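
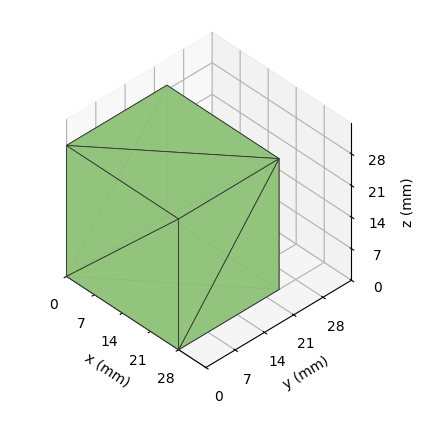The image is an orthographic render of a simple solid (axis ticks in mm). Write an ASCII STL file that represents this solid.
Reading the render: the shape is a rectangular box, roughly 28 × 24 mm footprint and 29 mm tall (dimensions read to the nearest mm from the axis ticks). For the STL, each face is triangulated and given an outward normal.

solid part
  facet normal 0.0000 0.0000 -1.0000
    outer loop
      vertex 28.00 24.00 0.00
      vertex 28.00 0.00 0.00
      vertex 0.00 0.00 0.00
    endloop
  endfacet
  facet normal 0.0000 0.0000 -1.0000
    outer loop
      vertex 0.00 24.00 0.00
      vertex 28.00 24.00 0.00
      vertex 0.00 0.00 0.00
    endloop
  endfacet
  facet normal 0.0000 0.0000 1.0000
    outer loop
      vertex 0.00 0.00 29.00
      vertex 28.00 0.00 29.00
      vertex 28.00 24.00 29.00
    endloop
  endfacet
  facet normal 0.0000 0.0000 1.0000
    outer loop
      vertex 0.00 0.00 29.00
      vertex 28.00 24.00 29.00
      vertex 0.00 24.00 29.00
    endloop
  endfacet
  facet normal 0.0000 -1.0000 0.0000
    outer loop
      vertex 0.00 0.00 0.00
      vertex 28.00 0.00 0.00
      vertex 28.00 0.00 29.00
    endloop
  endfacet
  facet normal 0.0000 -1.0000 0.0000
    outer loop
      vertex 0.00 0.00 0.00
      vertex 28.00 0.00 29.00
      vertex 0.00 0.00 29.00
    endloop
  endfacet
  facet normal 0.0000 1.0000 0.0000
    outer loop
      vertex 28.00 24.00 29.00
      vertex 28.00 24.00 0.00
      vertex 0.00 24.00 0.00
    endloop
  endfacet
  facet normal 0.0000 1.0000 0.0000
    outer loop
      vertex 0.00 24.00 29.00
      vertex 28.00 24.00 29.00
      vertex 0.00 24.00 0.00
    endloop
  endfacet
  facet normal -1.0000 0.0000 0.0000
    outer loop
      vertex 0.00 24.00 29.00
      vertex 0.00 24.00 0.00
      vertex 0.00 0.00 0.00
    endloop
  endfacet
  facet normal -1.0000 0.0000 0.0000
    outer loop
      vertex 0.00 0.00 29.00
      vertex 0.00 24.00 29.00
      vertex 0.00 0.00 0.00
    endloop
  endfacet
  facet normal 1.0000 0.0000 0.0000
    outer loop
      vertex 28.00 0.00 0.00
      vertex 28.00 24.00 0.00
      vertex 28.00 24.00 29.00
    endloop
  endfacet
  facet normal 1.0000 0.0000 0.0000
    outer loop
      vertex 28.00 0.00 0.00
      vertex 28.00 24.00 29.00
      vertex 28.00 0.00 29.00
    endloop
  endfacet
endsolid part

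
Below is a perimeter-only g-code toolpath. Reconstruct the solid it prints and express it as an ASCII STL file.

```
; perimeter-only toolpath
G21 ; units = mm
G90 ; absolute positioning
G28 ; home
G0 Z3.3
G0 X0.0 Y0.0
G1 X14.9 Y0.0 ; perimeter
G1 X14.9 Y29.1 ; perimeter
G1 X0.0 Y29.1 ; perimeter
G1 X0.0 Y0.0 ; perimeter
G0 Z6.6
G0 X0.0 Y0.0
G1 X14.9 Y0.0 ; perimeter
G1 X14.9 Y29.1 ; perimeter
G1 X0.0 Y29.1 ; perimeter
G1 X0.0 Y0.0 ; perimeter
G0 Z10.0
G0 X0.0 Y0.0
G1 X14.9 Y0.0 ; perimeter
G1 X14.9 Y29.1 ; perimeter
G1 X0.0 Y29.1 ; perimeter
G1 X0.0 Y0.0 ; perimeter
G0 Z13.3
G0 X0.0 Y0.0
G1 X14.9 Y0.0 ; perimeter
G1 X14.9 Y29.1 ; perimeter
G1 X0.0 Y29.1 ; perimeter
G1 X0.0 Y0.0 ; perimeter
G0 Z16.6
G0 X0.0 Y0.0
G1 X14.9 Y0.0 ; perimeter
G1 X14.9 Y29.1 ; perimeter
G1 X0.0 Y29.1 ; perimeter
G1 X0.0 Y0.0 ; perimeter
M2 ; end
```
solid part
  facet normal 0.0000 0.0000 -1.0000
    outer loop
      vertex 14.9 29.1 0.0
      vertex 14.9 0.0 0.0
      vertex 0.0 0.0 0.0
    endloop
  endfacet
  facet normal 0.0000 0.0000 -1.0000
    outer loop
      vertex 0.0 29.1 0.0
      vertex 14.9 29.1 0.0
      vertex 0.0 0.0 0.0
    endloop
  endfacet
  facet normal 0.0000 0.0000 1.0000
    outer loop
      vertex 0.0 0.0 16.6
      vertex 14.9 0.0 16.6
      vertex 14.9 29.1 16.6
    endloop
  endfacet
  facet normal 0.0000 0.0000 1.0000
    outer loop
      vertex 0.0 0.0 16.6
      vertex 14.9 29.1 16.6
      vertex 0.0 29.1 16.6
    endloop
  endfacet
  facet normal 0.0000 -1.0000 0.0000
    outer loop
      vertex 0.0 0.0 0.0
      vertex 14.9 0.0 0.0
      vertex 14.9 0.0 16.6
    endloop
  endfacet
  facet normal 0.0000 -1.0000 0.0000
    outer loop
      vertex 0.0 0.0 0.0
      vertex 14.9 0.0 16.6
      vertex 0.0 0.0 16.6
    endloop
  endfacet
  facet normal 0.0000 1.0000 0.0000
    outer loop
      vertex 14.9 29.1 16.6
      vertex 14.9 29.1 0.0
      vertex 0.0 29.1 0.0
    endloop
  endfacet
  facet normal 0.0000 1.0000 0.0000
    outer loop
      vertex 0.0 29.1 16.6
      vertex 14.9 29.1 16.6
      vertex 0.0 29.1 0.0
    endloop
  endfacet
  facet normal -1.0000 0.0000 0.0000
    outer loop
      vertex 0.0 29.1 16.6
      vertex 0.0 29.1 0.0
      vertex 0.0 0.0 0.0
    endloop
  endfacet
  facet normal -1.0000 0.0000 0.0000
    outer loop
      vertex 0.0 0.0 16.6
      vertex 0.0 29.1 16.6
      vertex 0.0 0.0 0.0
    endloop
  endfacet
  facet normal 1.0000 0.0000 0.0000
    outer loop
      vertex 14.9 0.0 0.0
      vertex 14.9 29.1 0.0
      vertex 14.9 29.1 16.6
    endloop
  endfacet
  facet normal 1.0000 0.0000 0.0000
    outer loop
      vertex 14.9 0.0 0.0
      vertex 14.9 29.1 16.6
      vertex 14.9 0.0 16.6
    endloop
  endfacet
endsolid part

The G0 Z moves step by Δz≈3.3 mm. Every layer's G1 loop is the same polygon, so the solid is a straight extrusion of it from z=0 to z≈16.6. Closing with flat bottom and top caps and triangulating gives 12 facets — a rectangular box, roughly 14.9 × 29.1 mm footprint and 16.6 mm tall.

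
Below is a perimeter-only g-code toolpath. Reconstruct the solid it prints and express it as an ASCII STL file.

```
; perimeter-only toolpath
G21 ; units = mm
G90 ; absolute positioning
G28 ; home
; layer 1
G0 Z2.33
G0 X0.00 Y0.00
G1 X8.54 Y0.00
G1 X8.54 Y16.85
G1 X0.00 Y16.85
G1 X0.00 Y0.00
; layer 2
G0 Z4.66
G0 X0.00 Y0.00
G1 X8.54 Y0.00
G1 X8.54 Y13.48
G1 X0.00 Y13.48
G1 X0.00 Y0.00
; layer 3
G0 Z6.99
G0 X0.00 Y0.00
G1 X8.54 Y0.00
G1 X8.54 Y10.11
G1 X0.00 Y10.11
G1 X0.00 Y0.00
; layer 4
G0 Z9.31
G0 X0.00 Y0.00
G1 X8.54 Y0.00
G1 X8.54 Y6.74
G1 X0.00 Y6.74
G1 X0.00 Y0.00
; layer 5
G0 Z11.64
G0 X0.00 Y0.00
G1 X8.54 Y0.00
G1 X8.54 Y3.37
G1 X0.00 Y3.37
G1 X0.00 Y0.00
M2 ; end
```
solid part
  facet normal 0.0000 0.0000 -1.0000
    outer loop
      vertex 8.54 20.22 0.00
      vertex 8.54 0.00 0.00
      vertex 0.00 0.00 0.00
    endloop
  endfacet
  facet normal 0.0000 0.0000 -1.0000
    outer loop
      vertex 0.00 20.22 0.00
      vertex 8.54 20.22 0.00
      vertex 0.00 0.00 0.00
    endloop
  endfacet
  facet normal 0.0000 -1.0000 0.0000
    outer loop
      vertex 0.00 0.00 0.00
      vertex 8.54 0.00 0.00
      vertex 8.54 0.00 13.97
    endloop
  endfacet
  facet normal 0.0000 -1.0000 0.0000
    outer loop
      vertex 0.00 0.00 0.00
      vertex 8.54 0.00 13.97
      vertex 0.00 0.00 13.97
    endloop
  endfacet
  facet normal 0.0000 0.5684 0.8227
    outer loop
      vertex 0.00 0.00 13.97
      vertex 8.54 0.00 13.97
      vertex 8.54 20.22 0.00
    endloop
  endfacet
  facet normal 0.0000 0.5684 0.8227
    outer loop
      vertex 0.00 0.00 13.97
      vertex 8.54 20.22 0.00
      vertex 0.00 20.22 0.00
    endloop
  endfacet
  facet normal -1.0000 0.0000 0.0000
    outer loop
      vertex 0.00 0.00 13.97
      vertex 0.00 20.22 0.00
      vertex 0.00 0.00 0.00
    endloop
  endfacet
  facet normal 1.0000 0.0000 0.0000
    outer loop
      vertex 8.54 0.00 0.00
      vertex 8.54 20.22 0.00
      vertex 8.54 0.00 13.97
    endloop
  endfacet
endsolid part

The G0 Z moves step by Δz≈2.33 mm. The G1 loops shrink linearly with z, so the solid tapers from its base footprint up to z≈14. Closing with a flat bottom cap and the tapered top and triangulating gives 8 facets — a wedge (ramp): 8.54 × 20.2 mm base, rising to 14 mm along the y=0 edge and sloping linearly to z=0 at y=20.2.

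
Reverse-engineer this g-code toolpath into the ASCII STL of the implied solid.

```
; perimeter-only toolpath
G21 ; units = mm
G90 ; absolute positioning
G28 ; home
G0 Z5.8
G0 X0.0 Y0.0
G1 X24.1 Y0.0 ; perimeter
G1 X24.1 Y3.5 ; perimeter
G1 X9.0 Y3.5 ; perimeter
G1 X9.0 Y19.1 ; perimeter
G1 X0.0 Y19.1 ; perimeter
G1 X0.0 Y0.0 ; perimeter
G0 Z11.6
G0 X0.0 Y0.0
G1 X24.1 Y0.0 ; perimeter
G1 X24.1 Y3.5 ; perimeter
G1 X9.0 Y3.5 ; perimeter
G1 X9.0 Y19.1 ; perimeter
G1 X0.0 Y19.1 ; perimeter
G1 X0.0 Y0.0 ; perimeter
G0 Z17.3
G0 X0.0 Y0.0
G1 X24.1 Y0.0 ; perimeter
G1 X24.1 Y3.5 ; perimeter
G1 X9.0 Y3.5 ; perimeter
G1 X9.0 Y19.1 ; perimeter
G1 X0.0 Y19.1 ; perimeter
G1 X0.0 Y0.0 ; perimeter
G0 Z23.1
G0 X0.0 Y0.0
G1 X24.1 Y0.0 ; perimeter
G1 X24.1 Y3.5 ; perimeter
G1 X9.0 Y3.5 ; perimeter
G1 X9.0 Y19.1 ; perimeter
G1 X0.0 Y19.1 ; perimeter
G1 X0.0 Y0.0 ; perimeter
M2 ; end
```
solid part
  facet normal 0.0000 0.0000 -1.0000
    outer loop
      vertex 24.1 3.5 0.0
      vertex 24.1 0.0 0.0
      vertex 0.0 0.0 0.0
    endloop
  endfacet
  facet normal 0.0000 0.0000 -1.0000
    outer loop
      vertex 9.0 3.5 0.0
      vertex 24.1 3.5 0.0
      vertex 0.0 0.0 0.0
    endloop
  endfacet
  facet normal 0.0000 0.0000 -1.0000
    outer loop
      vertex 9.0 19.1 0.0
      vertex 9.0 3.5 0.0
      vertex 0.0 0.0 0.0
    endloop
  endfacet
  facet normal 0.0000 0.0000 -1.0000
    outer loop
      vertex 0.0 19.1 0.0
      vertex 9.0 19.1 0.0
      vertex 0.0 0.0 0.0
    endloop
  endfacet
  facet normal 0.0000 0.0000 1.0000
    outer loop
      vertex 0.0 0.0 23.1
      vertex 24.1 0.0 23.1
      vertex 24.1 3.5 23.1
    endloop
  endfacet
  facet normal 0.0000 0.0000 1.0000
    outer loop
      vertex 0.0 0.0 23.1
      vertex 24.1 3.5 23.1
      vertex 9.0 3.5 23.1
    endloop
  endfacet
  facet normal 0.0000 0.0000 1.0000
    outer loop
      vertex 0.0 0.0 23.1
      vertex 9.0 3.5 23.1
      vertex 9.0 19.1 23.1
    endloop
  endfacet
  facet normal 0.0000 0.0000 1.0000
    outer loop
      vertex 0.0 0.0 23.1
      vertex 9.0 19.1 23.1
      vertex 0.0 19.1 23.1
    endloop
  endfacet
  facet normal 0.0000 -1.0000 0.0000
    outer loop
      vertex 0.0 0.0 0.0
      vertex 24.1 0.0 0.0
      vertex 24.1 0.0 23.1
    endloop
  endfacet
  facet normal 0.0000 -1.0000 0.0000
    outer loop
      vertex 0.0 0.0 0.0
      vertex 24.1 0.0 23.1
      vertex 0.0 0.0 23.1
    endloop
  endfacet
  facet normal 1.0000 0.0000 0.0000
    outer loop
      vertex 24.1 0.0 0.0
      vertex 24.1 3.5 0.0
      vertex 24.1 3.5 23.1
    endloop
  endfacet
  facet normal 1.0000 0.0000 0.0000
    outer loop
      vertex 24.1 0.0 0.0
      vertex 24.1 3.5 23.1
      vertex 24.1 0.0 23.1
    endloop
  endfacet
  facet normal 0.0000 1.0000 0.0000
    outer loop
      vertex 24.1 3.5 0.0
      vertex 9.0 3.5 0.0
      vertex 9.0 3.5 23.1
    endloop
  endfacet
  facet normal 0.0000 1.0000 0.0000
    outer loop
      vertex 24.1 3.5 0.0
      vertex 9.0 3.5 23.1
      vertex 24.1 3.5 23.1
    endloop
  endfacet
  facet normal 1.0000 0.0000 0.0000
    outer loop
      vertex 9.0 3.5 0.0
      vertex 9.0 19.1 0.0
      vertex 9.0 19.1 23.1
    endloop
  endfacet
  facet normal 1.0000 0.0000 0.0000
    outer loop
      vertex 9.0 3.5 0.0
      vertex 9.0 19.1 23.1
      vertex 9.0 3.5 23.1
    endloop
  endfacet
  facet normal 0.0000 1.0000 0.0000
    outer loop
      vertex 9.0 19.1 0.0
      vertex 0.0 19.1 0.0
      vertex 0.0 19.1 23.1
    endloop
  endfacet
  facet normal 0.0000 1.0000 0.0000
    outer loop
      vertex 9.0 19.1 0.0
      vertex 0.0 19.1 23.1
      vertex 9.0 19.1 23.1
    endloop
  endfacet
  facet normal -1.0000 0.0000 0.0000
    outer loop
      vertex 0.0 19.1 0.0
      vertex 0.0 0.0 0.0
      vertex 0.0 0.0 23.1
    endloop
  endfacet
  facet normal -1.0000 0.0000 0.0000
    outer loop
      vertex 0.0 19.1 0.0
      vertex 0.0 0.0 23.1
      vertex 0.0 19.1 23.1
    endloop
  endfacet
endsolid part

The G0 Z moves step by Δz≈5.8 mm. Every layer's G1 loop is the same polygon, so the solid is a straight extrusion of it from z=0 to z≈23.1. Closing with flat bottom and top caps and triangulating gives 20 facets — an L-shaped prism: outer 24.1 × 19.1 mm, arm thicknesses ≈ 3.5 mm (horizontal) and 9 mm (vertical), extruded 23.1 mm in z.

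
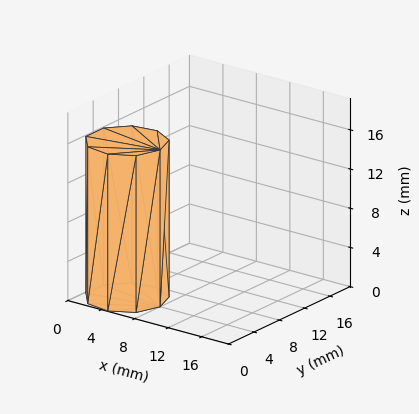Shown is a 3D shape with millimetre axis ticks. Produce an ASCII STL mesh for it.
Reading the render: the shape is a regular 9-sided prism (a cylinder approximated with 9 flat sides), circumscribed radius ≈ 4 mm, height ≈ 16 mm (dimensions read to the nearest mm from the axis ticks). For the STL, each face is triangulated and given an outward normal.

solid part
  facet normal 0.0000 0.0000 -1.0000
    outer loop
      vertex 4.7 7.9 0.0
      vertex 7.1 6.6 0.0
      vertex 8.0 4.0 0.0
    endloop
  endfacet
  facet normal 0.0000 0.0000 -1.0000
    outer loop
      vertex 2.0 7.5 0.0
      vertex 4.7 7.9 0.0
      vertex 8.0 4.0 0.0
    endloop
  endfacet
  facet normal 0.0000 0.0000 -1.0000
    outer loop
      vertex 0.2 5.4 0.0
      vertex 2.0 7.5 0.0
      vertex 8.0 4.0 0.0
    endloop
  endfacet
  facet normal 0.0000 0.0000 -1.0000
    outer loop
      vertex 0.2 2.6 0.0
      vertex 0.2 5.4 0.0
      vertex 8.0 4.0 0.0
    endloop
  endfacet
  facet normal 0.0000 0.0000 -1.0000
    outer loop
      vertex 2.0 0.5 0.0
      vertex 0.2 2.6 0.0
      vertex 8.0 4.0 0.0
    endloop
  endfacet
  facet normal 0.0000 0.0000 -1.0000
    outer loop
      vertex 4.7 0.1 0.0
      vertex 2.0 0.5 0.0
      vertex 8.0 4.0 0.0
    endloop
  endfacet
  facet normal 0.0000 0.0000 -1.0000
    outer loop
      vertex 7.1 1.4 0.0
      vertex 4.7 0.1 0.0
      vertex 8.0 4.0 0.0
    endloop
  endfacet
  facet normal 0.0000 0.0000 1.0000
    outer loop
      vertex 8.0 4.0 16.0
      vertex 7.1 6.6 16.0
      vertex 4.7 7.9 16.0
    endloop
  endfacet
  facet normal 0.0000 0.0000 1.0000
    outer loop
      vertex 8.0 4.0 16.0
      vertex 4.7 7.9 16.0
      vertex 2.0 7.5 16.0
    endloop
  endfacet
  facet normal 0.0000 0.0000 1.0000
    outer loop
      vertex 8.0 4.0 16.0
      vertex 2.0 7.5 16.0
      vertex 0.2 5.4 16.0
    endloop
  endfacet
  facet normal 0.0000 0.0000 1.0000
    outer loop
      vertex 8.0 4.0 16.0
      vertex 0.2 5.4 16.0
      vertex 0.2 2.6 16.0
    endloop
  endfacet
  facet normal 0.0000 0.0000 1.0000
    outer loop
      vertex 8.0 4.0 16.0
      vertex 0.2 2.6 16.0
      vertex 2.0 0.5 16.0
    endloop
  endfacet
  facet normal 0.0000 0.0000 1.0000
    outer loop
      vertex 8.0 4.0 16.0
      vertex 2.0 0.5 16.0
      vertex 4.7 0.1 16.0
    endloop
  endfacet
  facet normal 0.0000 0.0000 1.0000
    outer loop
      vertex 8.0 4.0 16.0
      vertex 4.7 0.1 16.0
      vertex 7.1 1.4 16.0
    endloop
  endfacet
  facet normal 0.9450 0.3271 0.0000
    outer loop
      vertex 8.0 4.0 0.0
      vertex 7.1 6.6 0.0
      vertex 7.1 6.6 16.0
    endloop
  endfacet
  facet normal 0.9450 0.3271 0.0000
    outer loop
      vertex 8.0 4.0 0.0
      vertex 7.1 6.6 16.0
      vertex 8.0 4.0 16.0
    endloop
  endfacet
  facet normal 0.4763 0.8793 0.0000
    outer loop
      vertex 7.1 6.6 0.0
      vertex 4.7 7.9 0.0
      vertex 4.7 7.9 16.0
    endloop
  endfacet
  facet normal 0.4763 0.8793 0.0000
    outer loop
      vertex 7.1 6.6 0.0
      vertex 4.7 7.9 16.0
      vertex 7.1 6.6 16.0
    endloop
  endfacet
  facet normal -0.1465 0.9892 0.0000
    outer loop
      vertex 4.7 7.9 0.0
      vertex 2.0 7.5 0.0
      vertex 2.0 7.5 16.0
    endloop
  endfacet
  facet normal -0.1465 0.9892 0.0000
    outer loop
      vertex 4.7 7.9 0.0
      vertex 2.0 7.5 16.0
      vertex 4.7 7.9 16.0
    endloop
  endfacet
  facet normal -0.7593 0.6508 0.0000
    outer loop
      vertex 2.0 7.5 0.0
      vertex 0.2 5.4 0.0
      vertex 0.2 5.4 16.0
    endloop
  endfacet
  facet normal -0.7593 0.6508 0.0000
    outer loop
      vertex 2.0 7.5 0.0
      vertex 0.2 5.4 16.0
      vertex 2.0 7.5 16.0
    endloop
  endfacet
  facet normal -1.0000 0.0000 0.0000
    outer loop
      vertex 0.2 5.4 0.0
      vertex 0.2 2.6 0.0
      vertex 0.2 2.6 16.0
    endloop
  endfacet
  facet normal -1.0000 0.0000 0.0000
    outer loop
      vertex 0.2 5.4 0.0
      vertex 0.2 2.6 16.0
      vertex 0.2 5.4 16.0
    endloop
  endfacet
  facet normal -0.7593 -0.6508 0.0000
    outer loop
      vertex 0.2 2.6 0.0
      vertex 2.0 0.5 0.0
      vertex 2.0 0.5 16.0
    endloop
  endfacet
  facet normal -0.7593 -0.6508 0.0000
    outer loop
      vertex 0.2 2.6 0.0
      vertex 2.0 0.5 16.0
      vertex 0.2 2.6 16.0
    endloop
  endfacet
  facet normal -0.1465 -0.9892 0.0000
    outer loop
      vertex 2.0 0.5 0.0
      vertex 4.7 0.1 0.0
      vertex 4.7 0.1 16.0
    endloop
  endfacet
  facet normal -0.1465 -0.9892 0.0000
    outer loop
      vertex 2.0 0.5 0.0
      vertex 4.7 0.1 16.0
      vertex 2.0 0.5 16.0
    endloop
  endfacet
  facet normal 0.4763 -0.8793 0.0000
    outer loop
      vertex 4.7 0.1 0.0
      vertex 7.1 1.4 0.0
      vertex 7.1 1.4 16.0
    endloop
  endfacet
  facet normal 0.4763 -0.8793 0.0000
    outer loop
      vertex 4.7 0.1 0.0
      vertex 7.1 1.4 16.0
      vertex 4.7 0.1 16.0
    endloop
  endfacet
  facet normal 0.9450 -0.3271 0.0000
    outer loop
      vertex 7.1 1.4 0.0
      vertex 8.0 4.0 0.0
      vertex 8.0 4.0 16.0
    endloop
  endfacet
  facet normal 0.9450 -0.3271 0.0000
    outer loop
      vertex 7.1 1.4 0.0
      vertex 8.0 4.0 16.0
      vertex 7.1 1.4 16.0
    endloop
  endfacet
endsolid part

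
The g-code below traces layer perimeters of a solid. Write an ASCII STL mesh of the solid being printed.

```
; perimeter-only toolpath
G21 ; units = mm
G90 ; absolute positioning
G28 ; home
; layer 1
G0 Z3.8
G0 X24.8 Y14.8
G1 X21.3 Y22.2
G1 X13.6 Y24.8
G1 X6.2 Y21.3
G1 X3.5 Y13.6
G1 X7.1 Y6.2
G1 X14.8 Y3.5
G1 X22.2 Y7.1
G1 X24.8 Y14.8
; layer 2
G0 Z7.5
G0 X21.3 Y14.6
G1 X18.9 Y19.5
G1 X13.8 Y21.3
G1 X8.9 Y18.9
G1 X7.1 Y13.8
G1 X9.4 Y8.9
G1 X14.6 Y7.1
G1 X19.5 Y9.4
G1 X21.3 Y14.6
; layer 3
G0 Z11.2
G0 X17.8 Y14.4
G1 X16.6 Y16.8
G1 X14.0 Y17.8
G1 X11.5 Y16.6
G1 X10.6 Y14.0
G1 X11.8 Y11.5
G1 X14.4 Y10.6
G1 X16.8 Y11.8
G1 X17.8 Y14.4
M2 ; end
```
solid part
  facet normal 0.0000 0.0000 -1.0000
    outer loop
      vertex 13.4 28.4 0.0
      vertex 23.7 24.8 0.0
      vertex 28.4 15.0 0.0
    endloop
  endfacet
  facet normal 0.0000 0.0000 -1.0000
    outer loop
      vertex 3.6 23.7 0.0
      vertex 13.4 28.4 0.0
      vertex 28.4 15.0 0.0
    endloop
  endfacet
  facet normal 0.0000 0.0000 -1.0000
    outer loop
      vertex 0.0 13.4 0.0
      vertex 3.6 23.7 0.0
      vertex 28.4 15.0 0.0
    endloop
  endfacet
  facet normal 0.0000 0.0000 -1.0000
    outer loop
      vertex 4.7 3.6 0.0
      vertex 0.0 13.4 0.0
      vertex 28.4 15.0 0.0
    endloop
  endfacet
  facet normal 0.0000 0.0000 -1.0000
    outer loop
      vertex 15.0 0.0 0.0
      vertex 4.7 3.6 0.0
      vertex 28.4 15.0 0.0
    endloop
  endfacet
  facet normal 0.0000 0.0000 -1.0000
    outer loop
      vertex 24.8 4.7 0.0
      vertex 15.0 0.0 0.0
      vertex 28.4 15.0 0.0
    endloop
  endfacet
  facet normal 0.6780 0.3252 0.6592
    outer loop
      vertex 28.4 15.0 0.0
      vertex 23.7 24.8 0.0
      vertex 14.2 14.2 15.0
    endloop
  endfacet
  facet normal 0.2482 0.7101 0.6590
    outer loop
      vertex 23.7 24.8 0.0
      vertex 13.4 28.4 0.0
      vertex 14.2 14.2 15.0
    endloop
  endfacet
  facet normal -0.3252 0.6780 0.6592
    outer loop
      vertex 13.4 28.4 0.0
      vertex 3.6 23.7 0.0
      vertex 14.2 14.2 15.0
    endloop
  endfacet
  facet normal -0.7101 0.2482 0.6590
    outer loop
      vertex 3.6 23.7 0.0
      vertex 0.0 13.4 0.0
      vertex 14.2 14.2 15.0
    endloop
  endfacet
  facet normal -0.6780 -0.3252 0.6592
    outer loop
      vertex 0.0 13.4 0.0
      vertex 4.7 3.6 0.0
      vertex 14.2 14.2 15.0
    endloop
  endfacet
  facet normal -0.2482 -0.7101 0.6590
    outer loop
      vertex 4.7 3.6 0.0
      vertex 15.0 0.0 0.0
      vertex 14.2 14.2 15.0
    endloop
  endfacet
  facet normal 0.3252 -0.6780 0.6592
    outer loop
      vertex 15.0 0.0 0.0
      vertex 24.8 4.7 0.0
      vertex 14.2 14.2 15.0
    endloop
  endfacet
  facet normal 0.7101 -0.2482 0.6590
    outer loop
      vertex 24.8 4.7 0.0
      vertex 28.4 15.0 0.0
      vertex 14.2 14.2 15.0
    endloop
  endfacet
endsolid part

The G0 Z moves step by Δz≈3.8 mm. The G1 loops shrink linearly with z, so the solid tapers from its base footprint up to z≈15. Closing with a flat bottom cap and the tapered top and triangulating gives 14 facets — a regular 8-sided pyramid, base circumscribed radius ≈ 14.2 mm, apex at z ≈ 15 mm.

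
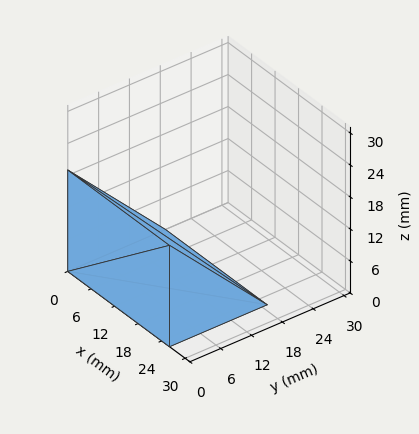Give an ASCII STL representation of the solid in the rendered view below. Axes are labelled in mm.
Reading the render: the shape is a wedge (ramp): 26 × 19 mm base, rising to 19 mm along the y=0 edge and sloping linearly to z=0 at y=19 (dimensions read to the nearest mm from the axis ticks). For the STL, each face is triangulated and given an outward normal.

solid part
  facet normal 0.0000 0.0000 -1.0000
    outer loop
      vertex 26.000 19.000 0.000
      vertex 26.000 0.000 0.000
      vertex 0.000 0.000 0.000
    endloop
  endfacet
  facet normal 0.0000 0.0000 -1.0000
    outer loop
      vertex 0.000 19.000 0.000
      vertex 26.000 19.000 0.000
      vertex 0.000 0.000 0.000
    endloop
  endfacet
  facet normal 0.0000 -1.0000 0.0000
    outer loop
      vertex 0.000 0.000 0.000
      vertex 26.000 0.000 0.000
      vertex 26.000 0.000 19.000
    endloop
  endfacet
  facet normal 0.0000 -1.0000 0.0000
    outer loop
      vertex 0.000 0.000 0.000
      vertex 26.000 0.000 19.000
      vertex 0.000 0.000 19.000
    endloop
  endfacet
  facet normal 0.0000 0.7071 0.7071
    outer loop
      vertex 0.000 0.000 19.000
      vertex 26.000 0.000 19.000
      vertex 26.000 19.000 0.000
    endloop
  endfacet
  facet normal 0.0000 0.7071 0.7071
    outer loop
      vertex 0.000 0.000 19.000
      vertex 26.000 19.000 0.000
      vertex 0.000 19.000 0.000
    endloop
  endfacet
  facet normal -1.0000 0.0000 0.0000
    outer loop
      vertex 0.000 0.000 19.000
      vertex 0.000 19.000 0.000
      vertex 0.000 0.000 0.000
    endloop
  endfacet
  facet normal 1.0000 0.0000 0.0000
    outer loop
      vertex 26.000 0.000 0.000
      vertex 26.000 19.000 0.000
      vertex 26.000 0.000 19.000
    endloop
  endfacet
endsolid part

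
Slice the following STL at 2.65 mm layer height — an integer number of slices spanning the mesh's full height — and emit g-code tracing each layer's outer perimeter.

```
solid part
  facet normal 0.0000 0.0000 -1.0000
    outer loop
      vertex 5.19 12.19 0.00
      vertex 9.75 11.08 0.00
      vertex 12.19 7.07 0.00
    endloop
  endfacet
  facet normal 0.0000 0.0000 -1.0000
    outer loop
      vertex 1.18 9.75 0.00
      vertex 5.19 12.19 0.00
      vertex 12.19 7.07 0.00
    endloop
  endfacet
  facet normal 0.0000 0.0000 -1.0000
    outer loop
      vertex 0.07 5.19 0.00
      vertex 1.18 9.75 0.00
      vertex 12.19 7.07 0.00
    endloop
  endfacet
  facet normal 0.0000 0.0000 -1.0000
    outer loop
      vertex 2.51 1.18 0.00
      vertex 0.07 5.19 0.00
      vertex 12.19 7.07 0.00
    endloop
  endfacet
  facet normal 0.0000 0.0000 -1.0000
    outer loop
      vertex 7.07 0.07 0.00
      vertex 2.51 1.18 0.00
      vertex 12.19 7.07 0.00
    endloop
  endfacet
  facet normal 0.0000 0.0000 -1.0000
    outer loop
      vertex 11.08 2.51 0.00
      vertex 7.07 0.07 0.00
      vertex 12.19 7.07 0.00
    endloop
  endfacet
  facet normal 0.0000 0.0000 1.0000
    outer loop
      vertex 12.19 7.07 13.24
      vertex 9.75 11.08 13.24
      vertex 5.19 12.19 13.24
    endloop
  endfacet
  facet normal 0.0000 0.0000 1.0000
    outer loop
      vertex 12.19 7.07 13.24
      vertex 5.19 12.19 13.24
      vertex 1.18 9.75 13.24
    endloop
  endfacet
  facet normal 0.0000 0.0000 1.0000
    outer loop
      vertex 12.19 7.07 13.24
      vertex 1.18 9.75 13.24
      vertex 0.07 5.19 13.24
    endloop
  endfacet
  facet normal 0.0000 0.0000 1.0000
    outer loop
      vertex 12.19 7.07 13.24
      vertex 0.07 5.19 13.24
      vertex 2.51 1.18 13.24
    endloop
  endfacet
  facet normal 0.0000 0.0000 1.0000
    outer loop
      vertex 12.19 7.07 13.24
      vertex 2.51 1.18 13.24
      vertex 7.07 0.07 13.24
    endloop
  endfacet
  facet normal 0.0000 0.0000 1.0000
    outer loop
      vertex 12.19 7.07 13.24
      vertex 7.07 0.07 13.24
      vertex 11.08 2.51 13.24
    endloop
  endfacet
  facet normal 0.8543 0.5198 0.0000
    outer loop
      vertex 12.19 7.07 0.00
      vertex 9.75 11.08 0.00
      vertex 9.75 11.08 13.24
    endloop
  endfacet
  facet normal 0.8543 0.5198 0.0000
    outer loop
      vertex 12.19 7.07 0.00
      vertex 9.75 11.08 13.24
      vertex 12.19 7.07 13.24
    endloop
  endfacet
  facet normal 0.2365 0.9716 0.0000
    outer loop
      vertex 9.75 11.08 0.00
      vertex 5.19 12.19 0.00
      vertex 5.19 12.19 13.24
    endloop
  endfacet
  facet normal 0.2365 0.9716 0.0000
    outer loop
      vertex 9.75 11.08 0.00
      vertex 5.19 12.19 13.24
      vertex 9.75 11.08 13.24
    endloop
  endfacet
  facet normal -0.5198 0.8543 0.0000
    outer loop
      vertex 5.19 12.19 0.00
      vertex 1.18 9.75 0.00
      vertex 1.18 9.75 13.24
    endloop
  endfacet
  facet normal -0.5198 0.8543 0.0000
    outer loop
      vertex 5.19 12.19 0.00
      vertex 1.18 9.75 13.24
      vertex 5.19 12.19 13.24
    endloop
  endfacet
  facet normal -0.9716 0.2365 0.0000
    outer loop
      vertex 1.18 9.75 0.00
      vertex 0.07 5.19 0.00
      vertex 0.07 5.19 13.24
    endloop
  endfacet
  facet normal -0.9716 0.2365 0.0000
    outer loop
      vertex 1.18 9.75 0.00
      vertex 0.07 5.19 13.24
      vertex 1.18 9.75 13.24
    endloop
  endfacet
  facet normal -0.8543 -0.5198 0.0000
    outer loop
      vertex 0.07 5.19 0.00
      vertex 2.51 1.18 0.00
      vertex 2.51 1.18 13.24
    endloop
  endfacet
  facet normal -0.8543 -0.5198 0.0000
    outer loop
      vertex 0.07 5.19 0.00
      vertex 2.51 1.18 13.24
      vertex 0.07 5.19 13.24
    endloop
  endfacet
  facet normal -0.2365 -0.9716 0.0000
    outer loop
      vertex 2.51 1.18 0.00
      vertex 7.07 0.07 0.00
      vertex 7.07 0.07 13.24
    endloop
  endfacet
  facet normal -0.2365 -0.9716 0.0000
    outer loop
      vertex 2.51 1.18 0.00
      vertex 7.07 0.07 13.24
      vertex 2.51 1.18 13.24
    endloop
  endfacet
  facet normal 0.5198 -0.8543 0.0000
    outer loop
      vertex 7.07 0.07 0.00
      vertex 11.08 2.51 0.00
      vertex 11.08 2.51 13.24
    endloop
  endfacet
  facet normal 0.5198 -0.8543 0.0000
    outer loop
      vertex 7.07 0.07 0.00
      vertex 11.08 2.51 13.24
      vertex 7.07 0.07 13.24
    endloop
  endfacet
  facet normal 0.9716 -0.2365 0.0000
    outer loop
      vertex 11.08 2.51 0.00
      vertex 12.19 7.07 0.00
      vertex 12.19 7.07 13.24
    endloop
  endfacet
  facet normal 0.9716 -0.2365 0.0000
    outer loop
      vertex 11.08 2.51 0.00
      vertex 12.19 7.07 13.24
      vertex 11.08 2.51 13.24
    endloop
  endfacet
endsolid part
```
; perimeter-only toolpath
G21 ; units = mm
G90 ; absolute positioning
G28 ; home
; layer 1
G0 Z2.65
G0 X12.19 Y7.07
G1 X9.75 Y11.08
G1 X5.19 Y12.19
G1 X1.18 Y9.75
G1 X0.07 Y5.19
G1 X2.51 Y1.18
G1 X7.07 Y0.07
G1 X11.08 Y2.51
G1 X12.19 Y7.07
; layer 2
G0 Z5.30
G0 X12.19 Y7.07
G1 X9.75 Y11.08
G1 X5.19 Y12.19
G1 X1.18 Y9.75
G1 X0.07 Y5.19
G1 X2.51 Y1.18
G1 X7.07 Y0.07
G1 X11.08 Y2.51
G1 X12.19 Y7.07
; layer 3
G0 Z7.94
G0 X12.19 Y7.07
G1 X9.75 Y11.08
G1 X5.19 Y12.19
G1 X1.18 Y9.75
G1 X0.07 Y5.19
G1 X2.51 Y1.18
G1 X7.07 Y0.07
G1 X11.08 Y2.51
G1 X12.19 Y7.07
; layer 4
G0 Z10.59
G0 X12.19 Y7.07
G1 X9.75 Y11.08
G1 X5.19 Y12.19
G1 X1.18 Y9.75
G1 X0.07 Y5.19
G1 X2.51 Y1.18
G1 X7.07 Y0.07
G1 X11.08 Y2.51
G1 X12.19 Y7.07
; layer 5
G0 Z13.24
G0 X12.19 Y7.07
G1 X9.75 Y11.08
G1 X5.19 Y12.19
G1 X1.18 Y9.75
G1 X0.07 Y5.19
G1 X2.51 Y1.18
G1 X7.07 Y0.07
G1 X11.08 Y2.51
G1 X12.19 Y7.07
M2 ; end

The solid is a regular 8-sided prism (a cylinder approximated with 8 flat sides), circumscribed radius ≈ 6.13 mm, height ≈ 13.2 mm. Slicing at Δz = 2.65 mm — 5 equal slices spanning the solid's height, so layer i sits at z = i·h/5 — gives 5 non-empty perimeters. Each is a 8-segment closed polygon; G0 lifts to the layer z and rapids to the start vertex, then G1 traces the edges.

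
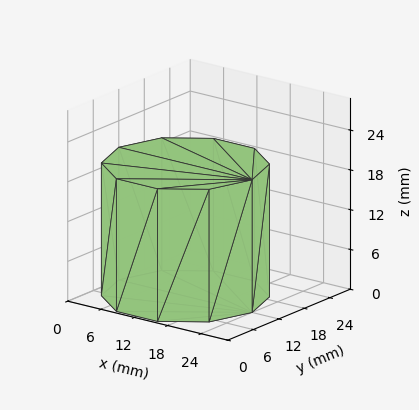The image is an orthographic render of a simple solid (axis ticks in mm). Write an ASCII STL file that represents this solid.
Reading the render: the shape is a regular 10-sided prism (a cylinder approximated with 10 flat sides), circumscribed radius ≈ 12 mm, height ≈ 20 mm (dimensions read to the nearest mm from the axis ticks). For the STL, each face is triangulated and given an outward normal.

solid part
  facet normal 0.0000 0.0000 -1.0000
    outer loop
      vertex 15.7 23.4 0.0
      vertex 21.7 19.1 0.0
      vertex 24.0 12.0 0.0
    endloop
  endfacet
  facet normal 0.0000 0.0000 -1.0000
    outer loop
      vertex 8.3 23.4 0.0
      vertex 15.7 23.4 0.0
      vertex 24.0 12.0 0.0
    endloop
  endfacet
  facet normal 0.0000 0.0000 -1.0000
    outer loop
      vertex 2.3 19.1 0.0
      vertex 8.3 23.4 0.0
      vertex 24.0 12.0 0.0
    endloop
  endfacet
  facet normal 0.0000 0.0000 -1.0000
    outer loop
      vertex 0.0 12.0 0.0
      vertex 2.3 19.1 0.0
      vertex 24.0 12.0 0.0
    endloop
  endfacet
  facet normal 0.0000 0.0000 -1.0000
    outer loop
      vertex 2.3 4.9 0.0
      vertex 0.0 12.0 0.0
      vertex 24.0 12.0 0.0
    endloop
  endfacet
  facet normal 0.0000 0.0000 -1.0000
    outer loop
      vertex 8.3 0.6 0.0
      vertex 2.3 4.9 0.0
      vertex 24.0 12.0 0.0
    endloop
  endfacet
  facet normal 0.0000 0.0000 -1.0000
    outer loop
      vertex 15.7 0.6 0.0
      vertex 8.3 0.6 0.0
      vertex 24.0 12.0 0.0
    endloop
  endfacet
  facet normal 0.0000 0.0000 -1.0000
    outer loop
      vertex 21.7 4.9 0.0
      vertex 15.7 0.6 0.0
      vertex 24.0 12.0 0.0
    endloop
  endfacet
  facet normal 0.0000 0.0000 1.0000
    outer loop
      vertex 24.0 12.0 20.0
      vertex 21.7 19.1 20.0
      vertex 15.7 23.4 20.0
    endloop
  endfacet
  facet normal 0.0000 0.0000 1.0000
    outer loop
      vertex 24.0 12.0 20.0
      vertex 15.7 23.4 20.0
      vertex 8.3 23.4 20.0
    endloop
  endfacet
  facet normal 0.0000 0.0000 1.0000
    outer loop
      vertex 24.0 12.0 20.0
      vertex 8.3 23.4 20.0
      vertex 2.3 19.1 20.0
    endloop
  endfacet
  facet normal 0.0000 0.0000 1.0000
    outer loop
      vertex 24.0 12.0 20.0
      vertex 2.3 19.1 20.0
      vertex 0.0 12.0 20.0
    endloop
  endfacet
  facet normal 0.0000 0.0000 1.0000
    outer loop
      vertex 24.0 12.0 20.0
      vertex 0.0 12.0 20.0
      vertex 2.3 4.9 20.0
    endloop
  endfacet
  facet normal 0.0000 0.0000 1.0000
    outer loop
      vertex 24.0 12.0 20.0
      vertex 2.3 4.9 20.0
      vertex 8.3 0.6 20.0
    endloop
  endfacet
  facet normal 0.0000 0.0000 1.0000
    outer loop
      vertex 24.0 12.0 20.0
      vertex 8.3 0.6 20.0
      vertex 15.7 0.6 20.0
    endloop
  endfacet
  facet normal 0.0000 0.0000 1.0000
    outer loop
      vertex 24.0 12.0 20.0
      vertex 15.7 0.6 20.0
      vertex 21.7 4.9 20.0
    endloop
  endfacet
  facet normal 0.9513 0.3082 0.0000
    outer loop
      vertex 24.0 12.0 0.0
      vertex 21.7 19.1 0.0
      vertex 21.7 19.1 20.0
    endloop
  endfacet
  facet normal 0.9513 0.3082 0.0000
    outer loop
      vertex 24.0 12.0 0.0
      vertex 21.7 19.1 20.0
      vertex 24.0 12.0 20.0
    endloop
  endfacet
  facet normal 0.5825 0.8128 0.0000
    outer loop
      vertex 21.7 19.1 0.0
      vertex 15.7 23.4 0.0
      vertex 15.7 23.4 20.0
    endloop
  endfacet
  facet normal 0.5825 0.8128 0.0000
    outer loop
      vertex 21.7 19.1 0.0
      vertex 15.7 23.4 20.0
      vertex 21.7 19.1 20.0
    endloop
  endfacet
  facet normal 0.0000 1.0000 0.0000
    outer loop
      vertex 15.7 23.4 0.0
      vertex 8.3 23.4 0.0
      vertex 8.3 23.4 20.0
    endloop
  endfacet
  facet normal 0.0000 1.0000 0.0000
    outer loop
      vertex 15.7 23.4 0.0
      vertex 8.3 23.4 20.0
      vertex 15.7 23.4 20.0
    endloop
  endfacet
  facet normal -0.5825 0.8128 0.0000
    outer loop
      vertex 8.3 23.4 0.0
      vertex 2.3 19.1 0.0
      vertex 2.3 19.1 20.0
    endloop
  endfacet
  facet normal -0.5825 0.8128 0.0000
    outer loop
      vertex 8.3 23.4 0.0
      vertex 2.3 19.1 20.0
      vertex 8.3 23.4 20.0
    endloop
  endfacet
  facet normal -0.9513 0.3082 0.0000
    outer loop
      vertex 2.3 19.1 0.0
      vertex 0.0 12.0 0.0
      vertex 0.0 12.0 20.0
    endloop
  endfacet
  facet normal -0.9513 0.3082 0.0000
    outer loop
      vertex 2.3 19.1 0.0
      vertex 0.0 12.0 20.0
      vertex 2.3 19.1 20.0
    endloop
  endfacet
  facet normal -0.9513 -0.3082 0.0000
    outer loop
      vertex 0.0 12.0 0.0
      vertex 2.3 4.9 0.0
      vertex 2.3 4.9 20.0
    endloop
  endfacet
  facet normal -0.9513 -0.3082 0.0000
    outer loop
      vertex 0.0 12.0 0.0
      vertex 2.3 4.9 20.0
      vertex 0.0 12.0 20.0
    endloop
  endfacet
  facet normal -0.5825 -0.8128 0.0000
    outer loop
      vertex 2.3 4.9 0.0
      vertex 8.3 0.6 0.0
      vertex 8.3 0.6 20.0
    endloop
  endfacet
  facet normal -0.5825 -0.8128 0.0000
    outer loop
      vertex 2.3 4.9 0.0
      vertex 8.3 0.6 20.0
      vertex 2.3 4.9 20.0
    endloop
  endfacet
  facet normal 0.0000 -1.0000 0.0000
    outer loop
      vertex 8.3 0.6 0.0
      vertex 15.7 0.6 0.0
      vertex 15.7 0.6 20.0
    endloop
  endfacet
  facet normal 0.0000 -1.0000 0.0000
    outer loop
      vertex 8.3 0.6 0.0
      vertex 15.7 0.6 20.0
      vertex 8.3 0.6 20.0
    endloop
  endfacet
  facet normal 0.5825 -0.8128 0.0000
    outer loop
      vertex 15.7 0.6 0.0
      vertex 21.7 4.9 0.0
      vertex 21.7 4.9 20.0
    endloop
  endfacet
  facet normal 0.5825 -0.8128 0.0000
    outer loop
      vertex 15.7 0.6 0.0
      vertex 21.7 4.9 20.0
      vertex 15.7 0.6 20.0
    endloop
  endfacet
  facet normal 0.9513 -0.3082 0.0000
    outer loop
      vertex 21.7 4.9 0.0
      vertex 24.0 12.0 0.0
      vertex 24.0 12.0 20.0
    endloop
  endfacet
  facet normal 0.9513 -0.3082 0.0000
    outer loop
      vertex 21.7 4.9 0.0
      vertex 24.0 12.0 20.0
      vertex 21.7 4.9 20.0
    endloop
  endfacet
endsolid part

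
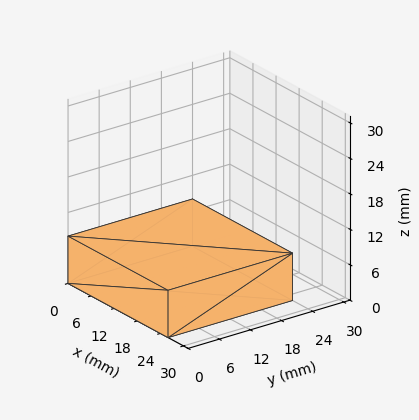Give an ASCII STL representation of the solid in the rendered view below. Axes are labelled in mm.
Reading the render: the shape is a rectangular box, roughly 26 × 24 mm footprint and 8 mm tall (dimensions read to the nearest mm from the axis ticks). For the STL, each face is triangulated and given an outward normal.

solid part
  facet normal 0.0000 0.0000 -1.0000
    outer loop
      vertex 26.000 24.000 0.000
      vertex 26.000 0.000 0.000
      vertex 0.000 0.000 0.000
    endloop
  endfacet
  facet normal 0.0000 0.0000 -1.0000
    outer loop
      vertex 0.000 24.000 0.000
      vertex 26.000 24.000 0.000
      vertex 0.000 0.000 0.000
    endloop
  endfacet
  facet normal 0.0000 0.0000 1.0000
    outer loop
      vertex 0.000 0.000 8.000
      vertex 26.000 0.000 8.000
      vertex 26.000 24.000 8.000
    endloop
  endfacet
  facet normal 0.0000 0.0000 1.0000
    outer loop
      vertex 0.000 0.000 8.000
      vertex 26.000 24.000 8.000
      vertex 0.000 24.000 8.000
    endloop
  endfacet
  facet normal 0.0000 -1.0000 0.0000
    outer loop
      vertex 0.000 0.000 0.000
      vertex 26.000 0.000 0.000
      vertex 26.000 0.000 8.000
    endloop
  endfacet
  facet normal 0.0000 -1.0000 0.0000
    outer loop
      vertex 0.000 0.000 0.000
      vertex 26.000 0.000 8.000
      vertex 0.000 0.000 8.000
    endloop
  endfacet
  facet normal 0.0000 1.0000 0.0000
    outer loop
      vertex 26.000 24.000 8.000
      vertex 26.000 24.000 0.000
      vertex 0.000 24.000 0.000
    endloop
  endfacet
  facet normal 0.0000 1.0000 0.0000
    outer loop
      vertex 0.000 24.000 8.000
      vertex 26.000 24.000 8.000
      vertex 0.000 24.000 0.000
    endloop
  endfacet
  facet normal -1.0000 0.0000 0.0000
    outer loop
      vertex 0.000 24.000 8.000
      vertex 0.000 24.000 0.000
      vertex 0.000 0.000 0.000
    endloop
  endfacet
  facet normal -1.0000 0.0000 0.0000
    outer loop
      vertex 0.000 0.000 8.000
      vertex 0.000 24.000 8.000
      vertex 0.000 0.000 0.000
    endloop
  endfacet
  facet normal 1.0000 0.0000 0.0000
    outer loop
      vertex 26.000 0.000 0.000
      vertex 26.000 24.000 0.000
      vertex 26.000 24.000 8.000
    endloop
  endfacet
  facet normal 1.0000 0.0000 0.0000
    outer loop
      vertex 26.000 0.000 0.000
      vertex 26.000 24.000 8.000
      vertex 26.000 0.000 8.000
    endloop
  endfacet
endsolid part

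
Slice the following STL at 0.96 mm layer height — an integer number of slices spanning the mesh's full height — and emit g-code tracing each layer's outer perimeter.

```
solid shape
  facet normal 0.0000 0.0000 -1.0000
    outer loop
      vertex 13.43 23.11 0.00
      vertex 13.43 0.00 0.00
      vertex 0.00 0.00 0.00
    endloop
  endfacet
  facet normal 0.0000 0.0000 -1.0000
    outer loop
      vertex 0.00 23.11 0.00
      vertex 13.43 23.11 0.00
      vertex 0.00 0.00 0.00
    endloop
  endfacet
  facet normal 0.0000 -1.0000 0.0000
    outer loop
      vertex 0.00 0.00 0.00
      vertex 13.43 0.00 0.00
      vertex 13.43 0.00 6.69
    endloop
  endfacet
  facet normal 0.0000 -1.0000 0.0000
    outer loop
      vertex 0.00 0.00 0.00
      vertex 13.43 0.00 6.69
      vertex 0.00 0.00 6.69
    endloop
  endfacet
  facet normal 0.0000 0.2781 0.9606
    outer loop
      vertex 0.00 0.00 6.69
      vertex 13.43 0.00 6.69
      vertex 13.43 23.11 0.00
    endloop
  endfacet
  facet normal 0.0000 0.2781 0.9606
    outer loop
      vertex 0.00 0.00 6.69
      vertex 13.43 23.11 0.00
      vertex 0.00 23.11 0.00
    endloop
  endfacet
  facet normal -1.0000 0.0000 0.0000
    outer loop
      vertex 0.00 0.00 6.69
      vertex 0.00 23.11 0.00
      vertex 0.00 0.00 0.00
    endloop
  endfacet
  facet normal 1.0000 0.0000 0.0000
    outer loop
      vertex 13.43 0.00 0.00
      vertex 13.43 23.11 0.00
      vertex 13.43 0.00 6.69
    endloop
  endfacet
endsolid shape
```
; perimeter-only toolpath
G21 ; units = mm
G90 ; absolute positioning
G28 ; home
; layer 1
G0 Z0.96
G0 X0.00 Y0.00
G1 X13.43 Y0.00
G1 X13.43 Y19.81
G1 X0.00 Y19.81
G1 X0.00 Y0.00
; layer 2
G0 Z1.91
G0 X0.00 Y0.00
G1 X13.43 Y0.00
G1 X13.43 Y16.51
G1 X0.00 Y16.51
G1 X0.00 Y0.00
; layer 3
G0 Z2.87
G0 X0.00 Y0.00
G1 X13.43 Y0.00
G1 X13.43 Y13.21
G1 X0.00 Y13.21
G1 X0.00 Y0.00
; layer 4
G0 Z3.82
G0 X0.00 Y0.00
G1 X13.43 Y0.00
G1 X13.43 Y9.90
G1 X0.00 Y9.90
G1 X0.00 Y0.00
; layer 5
G0 Z4.78
G0 X0.00 Y0.00
G1 X13.43 Y0.00
G1 X13.43 Y6.60
G1 X0.00 Y6.60
G1 X0.00 Y0.00
; layer 6
G0 Z5.73
G0 X0.00 Y0.00
G1 X13.43 Y0.00
G1 X13.43 Y3.30
G1 X0.00 Y3.30
G1 X0.00 Y0.00
M2 ; end

The solid is a wedge (ramp): 13.4 × 23.1 mm base, rising to 6.69 mm along the y=0 edge and sloping linearly to z=0 at y=23.1. Slicing at Δz = 0.96 mm — 7 equal slices spanning the solid's height, so layer i sits at z = i·h/7 — gives 6 non-empty perimeters. Each is a 4-segment closed polygon; G0 lifts to the layer z and rapids to the start vertex, then G1 traces the edges. The cross-section shrinks linearly with z (the slice at the apex is degenerate and omitted).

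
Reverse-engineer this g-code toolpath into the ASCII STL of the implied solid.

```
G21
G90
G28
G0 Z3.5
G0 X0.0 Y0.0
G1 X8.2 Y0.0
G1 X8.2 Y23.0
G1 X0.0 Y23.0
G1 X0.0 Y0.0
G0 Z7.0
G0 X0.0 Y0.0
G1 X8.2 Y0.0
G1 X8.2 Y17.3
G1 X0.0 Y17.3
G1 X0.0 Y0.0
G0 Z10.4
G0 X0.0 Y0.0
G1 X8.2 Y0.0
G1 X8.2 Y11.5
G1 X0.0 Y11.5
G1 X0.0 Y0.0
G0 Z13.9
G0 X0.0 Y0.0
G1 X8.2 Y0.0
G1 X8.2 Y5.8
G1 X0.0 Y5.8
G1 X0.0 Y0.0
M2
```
solid part
  facet normal 0.0000 0.0000 -1.0000
    outer loop
      vertex 8.2 28.8 0.0
      vertex 8.2 0.0 0.0
      vertex 0.0 0.0 0.0
    endloop
  endfacet
  facet normal 0.0000 0.0000 -1.0000
    outer loop
      vertex 0.0 28.8 0.0
      vertex 8.2 28.8 0.0
      vertex 0.0 0.0 0.0
    endloop
  endfacet
  facet normal 0.0000 -1.0000 0.0000
    outer loop
      vertex 0.0 0.0 0.0
      vertex 8.2 0.0 0.0
      vertex 8.2 0.0 17.4
    endloop
  endfacet
  facet normal 0.0000 -1.0000 0.0000
    outer loop
      vertex 0.0 0.0 0.0
      vertex 8.2 0.0 17.4
      vertex 0.0 0.0 17.4
    endloop
  endfacet
  facet normal 0.0000 0.5171 0.8559
    outer loop
      vertex 0.0 0.0 17.4
      vertex 8.2 0.0 17.4
      vertex 8.2 28.8 0.0
    endloop
  endfacet
  facet normal 0.0000 0.5171 0.8559
    outer loop
      vertex 0.0 0.0 17.4
      vertex 8.2 28.8 0.0
      vertex 0.0 28.8 0.0
    endloop
  endfacet
  facet normal -1.0000 0.0000 0.0000
    outer loop
      vertex 0.0 0.0 17.4
      vertex 0.0 28.8 0.0
      vertex 0.0 0.0 0.0
    endloop
  endfacet
  facet normal 1.0000 0.0000 0.0000
    outer loop
      vertex 8.2 0.0 0.0
      vertex 8.2 28.8 0.0
      vertex 8.2 0.0 17.4
    endloop
  endfacet
endsolid part

The G0 Z moves step by Δz≈3.5 mm. The G1 loops shrink linearly with z, so the solid tapers from its base footprint up to z≈17.4. Closing with a flat bottom cap and the tapered top and triangulating gives 8 facets — a wedge (ramp): 8.2 × 28.8 mm base, rising to 17.4 mm along the y=0 edge and sloping linearly to z=0 at y=28.8.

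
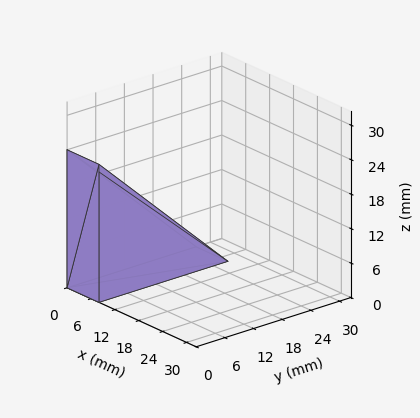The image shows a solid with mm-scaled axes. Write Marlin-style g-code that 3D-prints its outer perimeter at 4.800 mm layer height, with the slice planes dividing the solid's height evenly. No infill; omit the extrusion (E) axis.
Reading the render: the shape is a wedge (ramp): 8 × 27 mm base, rising to 24 mm along the y=0 edge and sloping linearly to z=0 at y=27 (dimensions read to the nearest mm from the axis ticks). For the g-code, the solid's height is divided into equal slices at the stated Δz and each level perimeter traced with G1 moves after a G0 lift.

; perimeter-only toolpath
G21 ; units = mm
G90 ; absolute positioning
G28 ; home
; layer 1
G0 Z4.800
G0 X0.000 Y0.000
G1 X8.000 Y0.000
G1 X8.000 Y21.600
G1 X0.000 Y21.600
G1 X0.000 Y0.000
; layer 2
G0 Z9.600
G0 X0.000 Y0.000
G1 X8.000 Y0.000
G1 X8.000 Y16.200
G1 X0.000 Y16.200
G1 X0.000 Y0.000
; layer 3
G0 Z14.400
G0 X0.000 Y0.000
G1 X8.000 Y0.000
G1 X8.000 Y10.800
G1 X0.000 Y10.800
G1 X0.000 Y0.000
; layer 4
G0 Z19.200
G0 X0.000 Y0.000
G1 X8.000 Y0.000
G1 X8.000 Y5.400
G1 X0.000 Y5.400
G1 X0.000 Y0.000
M2 ; end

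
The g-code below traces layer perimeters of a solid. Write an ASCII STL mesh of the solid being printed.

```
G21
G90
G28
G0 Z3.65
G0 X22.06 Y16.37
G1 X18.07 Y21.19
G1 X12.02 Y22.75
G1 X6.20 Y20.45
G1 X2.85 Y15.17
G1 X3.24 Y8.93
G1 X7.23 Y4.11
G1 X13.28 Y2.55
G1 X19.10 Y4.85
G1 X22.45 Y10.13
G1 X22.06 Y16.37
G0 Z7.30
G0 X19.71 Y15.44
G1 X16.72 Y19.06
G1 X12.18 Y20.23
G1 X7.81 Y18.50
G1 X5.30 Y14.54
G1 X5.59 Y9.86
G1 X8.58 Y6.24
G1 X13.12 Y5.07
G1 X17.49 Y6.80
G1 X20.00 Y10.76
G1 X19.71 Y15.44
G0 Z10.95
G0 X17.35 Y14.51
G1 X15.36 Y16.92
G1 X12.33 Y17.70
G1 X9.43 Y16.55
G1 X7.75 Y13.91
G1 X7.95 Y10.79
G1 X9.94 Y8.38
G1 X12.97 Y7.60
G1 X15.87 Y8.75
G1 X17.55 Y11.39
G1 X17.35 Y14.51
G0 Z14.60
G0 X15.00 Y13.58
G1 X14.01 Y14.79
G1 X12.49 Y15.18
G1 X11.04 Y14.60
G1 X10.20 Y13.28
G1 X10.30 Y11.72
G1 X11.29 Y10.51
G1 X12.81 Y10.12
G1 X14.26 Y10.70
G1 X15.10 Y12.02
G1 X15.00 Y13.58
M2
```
solid part
  facet normal 0.0000 0.0000 -1.0000
    outer loop
      vertex 11.86 25.28 0.00
      vertex 19.43 23.33 0.00
      vertex 24.41 17.30 0.00
    endloop
  endfacet
  facet normal 0.0000 0.0000 -1.0000
    outer loop
      vertex 4.59 22.40 0.00
      vertex 11.86 25.28 0.00
      vertex 24.41 17.30 0.00
    endloop
  endfacet
  facet normal 0.0000 0.0000 -1.0000
    outer loop
      vertex 0.40 15.80 0.00
      vertex 4.59 22.40 0.00
      vertex 24.41 17.30 0.00
    endloop
  endfacet
  facet normal 0.0000 0.0000 -1.0000
    outer loop
      vertex 0.89 8.00 0.00
      vertex 0.40 15.80 0.00
      vertex 24.41 17.30 0.00
    endloop
  endfacet
  facet normal 0.0000 0.0000 -1.0000
    outer loop
      vertex 5.87 1.97 0.00
      vertex 0.89 8.00 0.00
      vertex 24.41 17.30 0.00
    endloop
  endfacet
  facet normal 0.0000 0.0000 -1.0000
    outer loop
      vertex 13.44 0.02 0.00
      vertex 5.87 1.97 0.00
      vertex 24.41 17.30 0.00
    endloop
  endfacet
  facet normal 0.0000 0.0000 -1.0000
    outer loop
      vertex 20.71 2.90 0.00
      vertex 13.44 0.02 0.00
      vertex 24.41 17.30 0.00
    endloop
  endfacet
  facet normal 0.0000 0.0000 -1.0000
    outer loop
      vertex 24.90 9.50 0.00
      vertex 20.71 2.90 0.00
      vertex 24.41 17.30 0.00
    endloop
  endfacet
  facet normal 0.6438 0.5317 0.5503
    outer loop
      vertex 24.41 17.30 0.00
      vertex 19.43 23.33 0.00
      vertex 12.65 12.65 18.25
    endloop
  endfacet
  facet normal 0.2083 0.8085 0.5505
    outer loop
      vertex 19.43 23.33 0.00
      vertex 11.86 25.28 0.00
      vertex 12.65 12.65 18.25
    endloop
  endfacet
  facet normal -0.3075 0.7762 0.5505
    outer loop
      vertex 11.86 25.28 0.00
      vertex 4.59 22.40 0.00
      vertex 12.65 12.65 18.25
    endloop
  endfacet
  facet normal -0.7049 0.4475 0.5504
    outer loop
      vertex 4.59 22.40 0.00
      vertex 0.40 15.80 0.00
      vertex 12.65 12.65 18.25
    endloop
  endfacet
  facet normal -0.8333 -0.0523 0.5503
    outer loop
      vertex 0.40 15.80 0.00
      vertex 0.89 8.00 0.00
      vertex 12.65 12.65 18.25
    endloop
  endfacet
  facet normal -0.6438 -0.5317 0.5503
    outer loop
      vertex 0.89 8.00 0.00
      vertex 5.87 1.97 0.00
      vertex 12.65 12.65 18.25
    endloop
  endfacet
  facet normal -0.2083 -0.8085 0.5505
    outer loop
      vertex 5.87 1.97 0.00
      vertex 13.44 0.02 0.00
      vertex 12.65 12.65 18.25
    endloop
  endfacet
  facet normal 0.3075 -0.7762 0.5505
    outer loop
      vertex 13.44 0.02 0.00
      vertex 20.71 2.90 0.00
      vertex 12.65 12.65 18.25
    endloop
  endfacet
  facet normal 0.7049 -0.4475 0.5504
    outer loop
      vertex 20.71 2.90 0.00
      vertex 24.90 9.50 0.00
      vertex 12.65 12.65 18.25
    endloop
  endfacet
  facet normal 0.8333 0.0523 0.5503
    outer loop
      vertex 24.90 9.50 0.00
      vertex 24.41 17.30 0.00
      vertex 12.65 12.65 18.25
    endloop
  endfacet
endsolid part

The G0 Z moves step by Δz≈3.65 mm. The G1 loops shrink linearly with z, so the solid tapers from its base footprint up to z≈18.2. Closing with a flat bottom cap and the tapered top and triangulating gives 18 facets — a regular 10-sided pyramid, base circumscribed radius ≈ 12.7 mm, apex at z ≈ 18.2 mm.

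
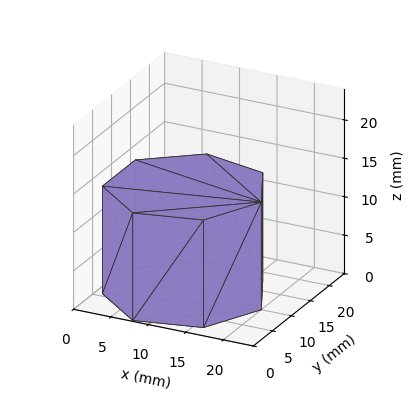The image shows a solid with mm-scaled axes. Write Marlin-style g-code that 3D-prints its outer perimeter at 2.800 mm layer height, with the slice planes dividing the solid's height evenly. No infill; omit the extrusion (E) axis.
Reading the render: the shape is a regular 7-sided prism (a cylinder approximated with 7 flat sides), circumscribed radius ≈ 10 mm, height ≈ 14 mm (dimensions read to the nearest mm from the axis ticks). For the g-code, the solid's height is divided into equal slices at the stated Δz and each level perimeter traced with G1 moves after a G0 lift.

; perimeter-only toolpath
G21 ; units = mm
G90 ; absolute positioning
G28 ; home
; layer 1
G0 Z2.800
G0 X20.000 Y10.000
G1 X16.235 Y17.818
G1 X7.775 Y19.749
G1 X0.990 Y14.339
G1 X0.990 Y5.661
G1 X7.775 Y0.251
G1 X16.235 Y2.182
G1 X20.000 Y10.000
; layer 2
G0 Z5.600
G0 X20.000 Y10.000
G1 X16.235 Y17.818
G1 X7.775 Y19.749
G1 X0.990 Y14.339
G1 X0.990 Y5.661
G1 X7.775 Y0.251
G1 X16.235 Y2.182
G1 X20.000 Y10.000
; layer 3
G0 Z8.400
G0 X20.000 Y10.000
G1 X16.235 Y17.818
G1 X7.775 Y19.749
G1 X0.990 Y14.339
G1 X0.990 Y5.661
G1 X7.775 Y0.251
G1 X16.235 Y2.182
G1 X20.000 Y10.000
; layer 4
G0 Z11.200
G0 X20.000 Y10.000
G1 X16.235 Y17.818
G1 X7.775 Y19.749
G1 X0.990 Y14.339
G1 X0.990 Y5.661
G1 X7.775 Y0.251
G1 X16.235 Y2.182
G1 X20.000 Y10.000
; layer 5
G0 Z14.000
G0 X20.000 Y10.000
G1 X16.235 Y17.818
G1 X7.775 Y19.749
G1 X0.990 Y14.339
G1 X0.990 Y5.661
G1 X7.775 Y0.251
G1 X16.235 Y2.182
G1 X20.000 Y10.000
M2 ; end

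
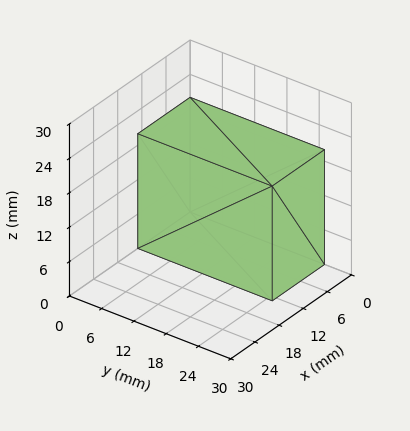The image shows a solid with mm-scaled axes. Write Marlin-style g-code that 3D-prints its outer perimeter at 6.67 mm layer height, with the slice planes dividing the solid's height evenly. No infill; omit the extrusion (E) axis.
Reading the render: the shape is a rectangular box, roughly 13 × 25 mm footprint and 20 mm tall (dimensions read to the nearest mm from the axis ticks). For the g-code, the solid's height is divided into equal slices at the stated Δz and each level perimeter traced with G1 moves after a G0 lift.

; perimeter-only toolpath
G21 ; units = mm
G90 ; absolute positioning
G28 ; home
; layer 1
G0 Z6.67
G0 X0.00 Y0.00
G1 X13.00 Y0.00
G1 X13.00 Y25.00
G1 X0.00 Y25.00
G1 X0.00 Y0.00
; layer 2
G0 Z13.33
G0 X0.00 Y0.00
G1 X13.00 Y0.00
G1 X13.00 Y25.00
G1 X0.00 Y25.00
G1 X0.00 Y0.00
; layer 3
G0 Z20.00
G0 X0.00 Y0.00
G1 X13.00 Y0.00
G1 X13.00 Y25.00
G1 X0.00 Y25.00
G1 X0.00 Y0.00
M2 ; end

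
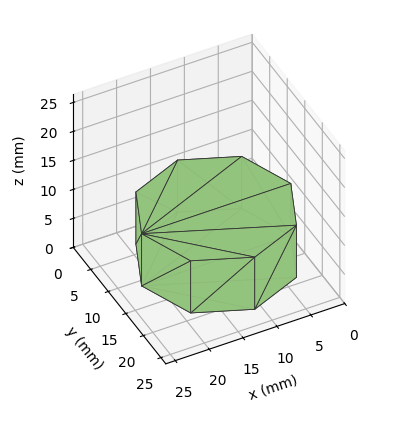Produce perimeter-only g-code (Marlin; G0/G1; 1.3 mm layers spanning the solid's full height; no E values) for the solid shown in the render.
Reading the render: the shape is a regular 8-sided prism (a cylinder approximated with 8 flat sides), circumscribed radius ≈ 11 mm, height ≈ 9 mm (dimensions read to the nearest mm from the axis ticks). For the g-code, the solid's height is divided into equal slices at the stated Δz and each level perimeter traced with G1 moves after a G0 lift.

; perimeter-only toolpath
G21 ; units = mm
G90 ; absolute positioning
G28 ; home
; layer 1
G0 Z1.3
G0 X22.0 Y11.0
G1 X18.8 Y18.8
G1 X11.0 Y22.0
G1 X3.2 Y18.8
G1 X0.0 Y11.0
G1 X3.2 Y3.2
G1 X11.0 Y0.0
G1 X18.8 Y3.2
G1 X22.0 Y11.0
; layer 2
G0 Z2.6
G0 X22.0 Y11.0
G1 X18.8 Y18.8
G1 X11.0 Y22.0
G1 X3.2 Y18.8
G1 X0.0 Y11.0
G1 X3.2 Y3.2
G1 X11.0 Y0.0
G1 X18.8 Y3.2
G1 X22.0 Y11.0
; layer 3
G0 Z3.9
G0 X22.0 Y11.0
G1 X18.8 Y18.8
G1 X11.0 Y22.0
G1 X3.2 Y18.8
G1 X0.0 Y11.0
G1 X3.2 Y3.2
G1 X11.0 Y0.0
G1 X18.8 Y3.2
G1 X22.0 Y11.0
; layer 4
G0 Z5.1
G0 X22.0 Y11.0
G1 X18.8 Y18.8
G1 X11.0 Y22.0
G1 X3.2 Y18.8
G1 X0.0 Y11.0
G1 X3.2 Y3.2
G1 X11.0 Y0.0
G1 X18.8 Y3.2
G1 X22.0 Y11.0
; layer 5
G0 Z6.4
G0 X22.0 Y11.0
G1 X18.8 Y18.8
G1 X11.0 Y22.0
G1 X3.2 Y18.8
G1 X0.0 Y11.0
G1 X3.2 Y3.2
G1 X11.0 Y0.0
G1 X18.8 Y3.2
G1 X22.0 Y11.0
; layer 6
G0 Z7.7
G0 X22.0 Y11.0
G1 X18.8 Y18.8
G1 X11.0 Y22.0
G1 X3.2 Y18.8
G1 X0.0 Y11.0
G1 X3.2 Y3.2
G1 X11.0 Y0.0
G1 X18.8 Y3.2
G1 X22.0 Y11.0
; layer 7
G0 Z9.0
G0 X22.0 Y11.0
G1 X18.8 Y18.8
G1 X11.0 Y22.0
G1 X3.2 Y18.8
G1 X0.0 Y11.0
G1 X3.2 Y3.2
G1 X11.0 Y0.0
G1 X18.8 Y3.2
G1 X22.0 Y11.0
M2 ; end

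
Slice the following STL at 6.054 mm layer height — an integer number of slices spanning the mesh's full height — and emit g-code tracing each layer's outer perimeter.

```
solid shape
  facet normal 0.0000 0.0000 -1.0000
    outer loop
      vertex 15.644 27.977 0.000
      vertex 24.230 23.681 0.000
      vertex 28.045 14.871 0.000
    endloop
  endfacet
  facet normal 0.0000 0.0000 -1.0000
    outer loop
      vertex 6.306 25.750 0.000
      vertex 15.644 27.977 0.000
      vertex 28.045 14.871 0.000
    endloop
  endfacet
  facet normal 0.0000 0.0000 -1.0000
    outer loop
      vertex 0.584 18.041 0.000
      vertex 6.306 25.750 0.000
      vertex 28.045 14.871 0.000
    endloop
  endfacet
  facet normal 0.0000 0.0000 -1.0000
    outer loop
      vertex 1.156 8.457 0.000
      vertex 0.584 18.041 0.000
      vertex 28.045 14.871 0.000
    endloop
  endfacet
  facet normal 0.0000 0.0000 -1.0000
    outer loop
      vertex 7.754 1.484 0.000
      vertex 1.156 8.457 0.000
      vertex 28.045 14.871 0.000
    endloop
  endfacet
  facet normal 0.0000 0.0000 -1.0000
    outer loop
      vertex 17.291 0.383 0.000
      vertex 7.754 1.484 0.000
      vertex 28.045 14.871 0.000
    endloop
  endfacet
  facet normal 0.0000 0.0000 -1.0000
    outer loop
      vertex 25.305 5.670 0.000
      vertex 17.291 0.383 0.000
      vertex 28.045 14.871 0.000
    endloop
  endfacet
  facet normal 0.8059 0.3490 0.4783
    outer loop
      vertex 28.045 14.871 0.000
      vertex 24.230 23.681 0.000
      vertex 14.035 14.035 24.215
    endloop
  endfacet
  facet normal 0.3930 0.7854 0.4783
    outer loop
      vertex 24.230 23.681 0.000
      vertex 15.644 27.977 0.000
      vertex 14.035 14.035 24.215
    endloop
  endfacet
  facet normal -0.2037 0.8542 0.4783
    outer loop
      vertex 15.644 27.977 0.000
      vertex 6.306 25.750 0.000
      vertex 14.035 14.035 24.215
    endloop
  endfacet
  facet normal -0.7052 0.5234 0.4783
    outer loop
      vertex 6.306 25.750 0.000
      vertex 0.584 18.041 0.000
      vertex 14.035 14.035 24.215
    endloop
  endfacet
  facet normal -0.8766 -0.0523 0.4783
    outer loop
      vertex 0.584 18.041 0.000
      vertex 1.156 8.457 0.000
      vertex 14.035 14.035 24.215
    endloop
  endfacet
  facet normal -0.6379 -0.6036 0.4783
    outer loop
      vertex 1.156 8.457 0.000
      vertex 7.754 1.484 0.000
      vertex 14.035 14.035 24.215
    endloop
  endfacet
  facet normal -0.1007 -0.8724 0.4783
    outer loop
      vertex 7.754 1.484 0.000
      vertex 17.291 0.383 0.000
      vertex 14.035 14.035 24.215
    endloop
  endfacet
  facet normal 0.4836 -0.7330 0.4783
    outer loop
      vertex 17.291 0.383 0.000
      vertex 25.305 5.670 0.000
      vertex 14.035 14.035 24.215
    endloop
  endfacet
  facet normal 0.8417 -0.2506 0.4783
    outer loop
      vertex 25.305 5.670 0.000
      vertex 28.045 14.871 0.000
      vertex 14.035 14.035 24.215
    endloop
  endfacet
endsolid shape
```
; perimeter-only toolpath
G21 ; units = mm
G90 ; absolute positioning
G28 ; home
; layer 1
G0 Z6.054
G0 X24.543 Y14.662
G1 X21.681 Y21.270
G1 X15.242 Y24.491
G1 X8.238 Y22.821
G1 X3.947 Y17.040
G1 X4.376 Y9.852
G1 X9.324 Y4.622
G1 X16.477 Y3.796
G1 X22.487 Y7.761
G1 X24.543 Y14.662
; layer 2
G0 Z12.107
G0 X21.040 Y14.453
G1 X19.133 Y18.858
G1 X14.840 Y21.006
G1 X10.171 Y19.892
G1 X7.309 Y16.038
G1 X7.596 Y11.246
G1 X10.895 Y7.760
G1 X15.663 Y7.209
G1 X19.670 Y9.852
G1 X21.040 Y14.453
; layer 3
G0 Z18.161
G0 X17.538 Y14.244
G1 X16.584 Y16.447
G1 X14.437 Y17.521
G1 X12.103 Y16.964
G1 X10.672 Y15.037
G1 X10.815 Y12.641
G1 X12.465 Y10.897
G1 X14.849 Y10.622
G1 X16.852 Y11.944
G1 X17.538 Y14.244
M2 ; end

The solid is a regular 9-sided pyramid, base circumscribed radius ≈ 14 mm, apex at z ≈ 24.2 mm. Slicing at Δz = 6.054 mm — 4 equal slices spanning the solid's height, so layer i sits at z = i·h/4 — gives 3 non-empty perimeters. Each is a 9-segment closed polygon; G0 lifts to the layer z and rapids to the start vertex, then G1 traces the edges. The cross-section shrinks linearly with z (the slice at the apex is degenerate and omitted).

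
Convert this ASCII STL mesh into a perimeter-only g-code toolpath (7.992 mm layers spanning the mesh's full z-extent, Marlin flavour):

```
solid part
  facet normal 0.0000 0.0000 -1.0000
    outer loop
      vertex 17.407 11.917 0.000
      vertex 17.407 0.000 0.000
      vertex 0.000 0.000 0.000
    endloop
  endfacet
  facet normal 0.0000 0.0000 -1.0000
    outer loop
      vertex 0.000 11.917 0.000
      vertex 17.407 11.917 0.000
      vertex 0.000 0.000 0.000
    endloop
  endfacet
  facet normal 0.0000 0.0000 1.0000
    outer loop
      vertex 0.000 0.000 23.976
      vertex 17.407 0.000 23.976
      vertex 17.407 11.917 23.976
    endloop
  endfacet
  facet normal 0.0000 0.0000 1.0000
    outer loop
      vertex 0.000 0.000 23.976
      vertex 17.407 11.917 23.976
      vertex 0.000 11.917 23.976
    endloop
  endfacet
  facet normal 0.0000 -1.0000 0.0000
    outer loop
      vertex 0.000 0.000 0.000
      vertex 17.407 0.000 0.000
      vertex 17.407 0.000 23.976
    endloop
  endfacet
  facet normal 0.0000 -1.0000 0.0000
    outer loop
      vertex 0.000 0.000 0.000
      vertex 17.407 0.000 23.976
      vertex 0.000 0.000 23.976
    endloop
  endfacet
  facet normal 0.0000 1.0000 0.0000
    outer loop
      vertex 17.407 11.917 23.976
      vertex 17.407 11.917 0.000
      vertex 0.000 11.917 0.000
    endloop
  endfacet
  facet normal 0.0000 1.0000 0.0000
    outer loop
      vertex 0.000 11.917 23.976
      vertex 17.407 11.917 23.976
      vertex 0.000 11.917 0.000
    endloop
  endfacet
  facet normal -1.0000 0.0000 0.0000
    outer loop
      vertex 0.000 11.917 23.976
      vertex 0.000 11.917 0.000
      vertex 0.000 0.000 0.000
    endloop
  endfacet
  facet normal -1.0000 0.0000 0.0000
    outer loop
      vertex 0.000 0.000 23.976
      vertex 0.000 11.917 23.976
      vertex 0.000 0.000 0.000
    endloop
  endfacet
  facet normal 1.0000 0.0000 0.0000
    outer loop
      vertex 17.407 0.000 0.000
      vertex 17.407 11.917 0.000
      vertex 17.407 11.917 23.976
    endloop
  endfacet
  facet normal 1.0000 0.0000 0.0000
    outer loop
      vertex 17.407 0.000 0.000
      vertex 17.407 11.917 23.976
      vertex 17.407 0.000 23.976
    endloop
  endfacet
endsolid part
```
; perimeter-only toolpath
G21 ; units = mm
G90 ; absolute positioning
G28 ; home
; layer 1
G0 Z7.992
G0 X0.000 Y0.000
G1 X17.407 Y0.000
G1 X17.407 Y11.917
G1 X0.000 Y11.917
G1 X0.000 Y0.000
; layer 2
G0 Z15.984
G0 X0.000 Y0.000
G1 X17.407 Y0.000
G1 X17.407 Y11.917
G1 X0.000 Y11.917
G1 X0.000 Y0.000
; layer 3
G0 Z23.976
G0 X0.000 Y0.000
G1 X17.407 Y0.000
G1 X17.407 Y11.917
G1 X0.000 Y11.917
G1 X0.000 Y0.000
M2 ; end

The solid is a rectangular box, roughly 17.4 × 11.9 mm footprint and 24 mm tall. Slicing at Δz = 7.992 mm — 3 equal slices spanning the solid's height, so layer i sits at z = i·h/3 — gives 3 non-empty perimeters. Each is a 4-segment closed polygon; G0 lifts to the layer z and rapids to the start vertex, then G1 traces the edges.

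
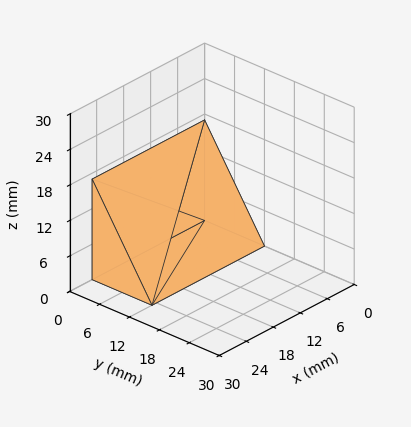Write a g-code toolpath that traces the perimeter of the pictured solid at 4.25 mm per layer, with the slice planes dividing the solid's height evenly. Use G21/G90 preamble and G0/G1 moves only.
Reading the render: the shape is a wedge (ramp): 25 × 12 mm base, rising to 17 mm along the y=0 edge and sloping linearly to z=0 at y=12 (dimensions read to the nearest mm from the axis ticks). For the g-code, the solid's height is divided into equal slices at the stated Δz and each level perimeter traced with G1 moves after a G0 lift.

; perimeter-only toolpath
G21 ; units = mm
G90 ; absolute positioning
G28 ; home
; layer 1
G0 Z4.25
G0 X0.00 Y0.00
G1 X25.00 Y0.00
G1 X25.00 Y9.00
G1 X0.00 Y9.00
G1 X0.00 Y0.00
; layer 2
G0 Z8.50
G0 X0.00 Y0.00
G1 X25.00 Y0.00
G1 X25.00 Y6.00
G1 X0.00 Y6.00
G1 X0.00 Y0.00
; layer 3
G0 Z12.75
G0 X0.00 Y0.00
G1 X25.00 Y0.00
G1 X25.00 Y3.00
G1 X0.00 Y3.00
G1 X0.00 Y0.00
M2 ; end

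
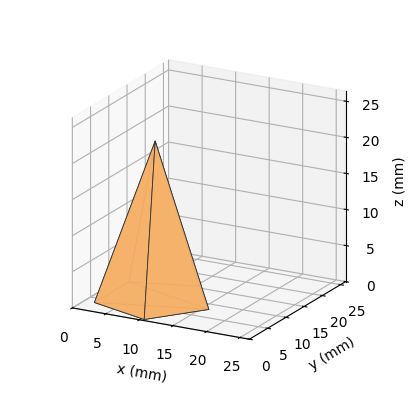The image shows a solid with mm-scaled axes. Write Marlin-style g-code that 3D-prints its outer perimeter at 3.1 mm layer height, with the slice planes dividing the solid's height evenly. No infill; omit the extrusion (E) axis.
Reading the render: the shape is a regular 5-sided pyramid, base circumscribed radius ≈ 8 mm, apex at z ≈ 22 mm (dimensions read to the nearest mm from the axis ticks). For the g-code, the solid's height is divided into equal slices at the stated Δz and each level perimeter traced with G1 moves after a G0 lift.

; perimeter-only toolpath
G21 ; units = mm
G90 ; absolute positioning
G28 ; home
; layer 1
G0 Z3.1
G0 X14.9 Y8.0
G1 X10.1 Y14.5
G1 X2.4 Y12.0
G1 X2.4 Y4.0
G1 X10.1 Y1.5
G1 X14.9 Y8.0
; layer 2
G0 Z6.3
G0 X13.7 Y8.0
G1 X9.8 Y13.4
G1 X3.4 Y11.4
G1 X3.4 Y4.6
G1 X9.8 Y2.6
G1 X13.7 Y8.0
; layer 3
G0 Z9.4
G0 X12.6 Y8.0
G1 X9.4 Y12.3
G1 X4.3 Y10.7
G1 X4.3 Y5.3
G1 X9.4 Y3.7
G1 X12.6 Y8.0
; layer 4
G0 Z12.6
G0 X11.4 Y8.0
G1 X9.1 Y11.3
G1 X5.2 Y10.0
G1 X5.2 Y6.0
G1 X9.1 Y4.7
G1 X11.4 Y8.0
; layer 5
G0 Z15.7
G0 X10.3 Y8.0
G1 X8.7 Y10.2
G1 X6.1 Y9.3
G1 X6.1 Y6.7
G1 X8.7 Y5.8
G1 X10.3 Y8.0
; layer 6
G0 Z18.9
G0 X9.1 Y8.0
G1 X8.4 Y9.1
G1 X7.1 Y8.7
G1 X7.1 Y7.3
G1 X8.4 Y6.9
G1 X9.1 Y8.0
M2 ; end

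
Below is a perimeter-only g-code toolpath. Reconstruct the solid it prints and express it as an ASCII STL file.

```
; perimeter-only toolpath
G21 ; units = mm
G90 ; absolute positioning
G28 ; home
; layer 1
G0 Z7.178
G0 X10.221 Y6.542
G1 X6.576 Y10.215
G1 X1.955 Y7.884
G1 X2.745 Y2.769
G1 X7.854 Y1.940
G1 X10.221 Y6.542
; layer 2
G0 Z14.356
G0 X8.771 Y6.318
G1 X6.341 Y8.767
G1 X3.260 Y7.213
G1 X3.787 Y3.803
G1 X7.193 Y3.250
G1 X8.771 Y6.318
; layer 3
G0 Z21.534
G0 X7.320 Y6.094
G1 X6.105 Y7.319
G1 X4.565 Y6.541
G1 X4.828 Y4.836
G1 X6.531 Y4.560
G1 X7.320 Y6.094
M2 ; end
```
solid part
  facet normal 0.0000 0.0000 -1.0000
    outer loop
      vertex 0.650 8.555 0.000
      vertex 6.811 11.664 0.000
      vertex 11.671 6.766 0.000
    endloop
  endfacet
  facet normal 0.0000 0.0000 -1.0000
    outer loop
      vertex 1.703 1.735 0.000
      vertex 0.650 8.555 0.000
      vertex 11.671 6.766 0.000
    endloop
  endfacet
  facet normal 0.0000 0.0000 -1.0000
    outer loop
      vertex 8.515 0.630 0.000
      vertex 1.703 1.735 0.000
      vertex 11.671 6.766 0.000
    endloop
  endfacet
  facet normal 0.7003 0.6949 0.1632
    outer loop
      vertex 11.671 6.766 0.000
      vertex 6.811 11.664 0.000
      vertex 5.870 5.870 28.712
    endloop
  endfacet
  facet normal -0.4445 0.8808 0.1632
    outer loop
      vertex 6.811 11.664 0.000
      vertex 0.650 8.555 0.000
      vertex 5.870 5.870 28.712
    endloop
  endfacet
  facet normal -0.9750 -0.1505 0.1632
    outer loop
      vertex 0.650 8.555 0.000
      vertex 1.703 1.735 0.000
      vertex 5.870 5.870 28.712
    endloop
  endfacet
  facet normal -0.1580 -0.9739 0.1632
    outer loop
      vertex 1.703 1.735 0.000
      vertex 8.515 0.630 0.000
      vertex 5.870 5.870 28.712
    endloop
  endfacet
  facet normal 0.8773 -0.4513 0.1632
    outer loop
      vertex 8.515 0.630 0.000
      vertex 11.671 6.766 0.000
      vertex 5.870 5.870 28.712
    endloop
  endfacet
endsolid part

The G0 Z moves step by Δz≈7.178 mm. The G1 loops shrink linearly with z, so the solid tapers from its base footprint up to z≈28.7. Closing with a flat bottom cap and the tapered top and triangulating gives 8 facets — a regular 5-sided pyramid, base circumscribed radius ≈ 5.87 mm, apex at z ≈ 28.7 mm.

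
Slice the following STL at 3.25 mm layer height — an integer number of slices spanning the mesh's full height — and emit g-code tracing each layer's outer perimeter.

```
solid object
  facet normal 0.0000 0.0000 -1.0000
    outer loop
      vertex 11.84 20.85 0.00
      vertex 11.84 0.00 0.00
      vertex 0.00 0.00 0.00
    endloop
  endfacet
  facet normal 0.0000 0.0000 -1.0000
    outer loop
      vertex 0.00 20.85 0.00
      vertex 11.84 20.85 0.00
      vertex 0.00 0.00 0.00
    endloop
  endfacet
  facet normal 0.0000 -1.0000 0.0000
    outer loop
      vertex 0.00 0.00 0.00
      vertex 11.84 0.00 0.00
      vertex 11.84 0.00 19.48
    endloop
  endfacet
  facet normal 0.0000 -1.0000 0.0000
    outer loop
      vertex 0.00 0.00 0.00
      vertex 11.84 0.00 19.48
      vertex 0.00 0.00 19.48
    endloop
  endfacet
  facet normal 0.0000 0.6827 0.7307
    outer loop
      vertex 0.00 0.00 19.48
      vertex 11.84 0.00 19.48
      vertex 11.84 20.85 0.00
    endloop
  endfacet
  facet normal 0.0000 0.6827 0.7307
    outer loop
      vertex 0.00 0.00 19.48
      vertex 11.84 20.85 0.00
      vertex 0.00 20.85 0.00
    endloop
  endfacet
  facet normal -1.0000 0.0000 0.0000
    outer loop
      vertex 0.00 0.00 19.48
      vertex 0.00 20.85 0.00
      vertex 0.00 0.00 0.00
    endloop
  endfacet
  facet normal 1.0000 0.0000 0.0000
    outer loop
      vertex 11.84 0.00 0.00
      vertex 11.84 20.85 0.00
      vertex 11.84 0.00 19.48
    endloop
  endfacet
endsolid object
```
; perimeter-only toolpath
G21 ; units = mm
G90 ; absolute positioning
G28 ; home
; layer 1
G0 Z3.25
G0 X0.00 Y0.00
G1 X11.84 Y0.00
G1 X11.84 Y17.38
G1 X0.00 Y17.38
G1 X0.00 Y0.00
; layer 2
G0 Z6.49
G0 X0.00 Y0.00
G1 X11.84 Y0.00
G1 X11.84 Y13.90
G1 X0.00 Y13.90
G1 X0.00 Y0.00
; layer 3
G0 Z9.74
G0 X0.00 Y0.00
G1 X11.84 Y0.00
G1 X11.84 Y10.43
G1 X0.00 Y10.43
G1 X0.00 Y0.00
; layer 4
G0 Z12.99
G0 X0.00 Y0.00
G1 X11.84 Y0.00
G1 X11.84 Y6.95
G1 X0.00 Y6.95
G1 X0.00 Y0.00
; layer 5
G0 Z16.23
G0 X0.00 Y0.00
G1 X11.84 Y0.00
G1 X11.84 Y3.47
G1 X0.00 Y3.47
G1 X0.00 Y0.00
M2 ; end

The solid is a wedge (ramp): 11.8 × 20.9 mm base, rising to 19.5 mm along the y=0 edge and sloping linearly to z=0 at y=20.9. Slicing at Δz = 3.25 mm — 6 equal slices spanning the solid's height, so layer i sits at z = i·h/6 — gives 5 non-empty perimeters. Each is a 4-segment closed polygon; G0 lifts to the layer z and rapids to the start vertex, then G1 traces the edges. The cross-section shrinks linearly with z (the slice at the apex is degenerate and omitted).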